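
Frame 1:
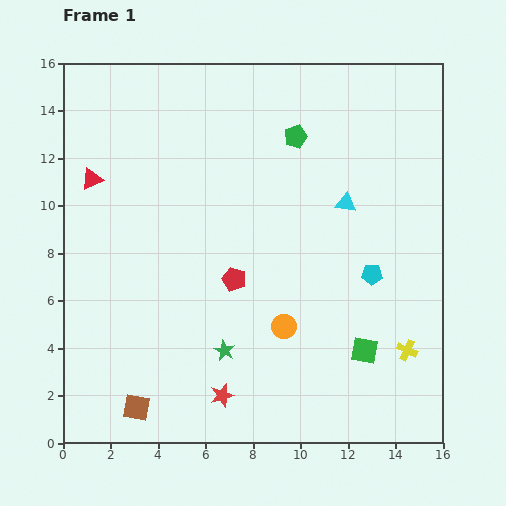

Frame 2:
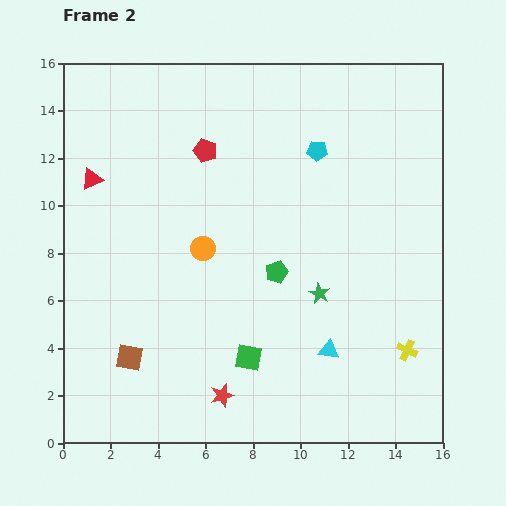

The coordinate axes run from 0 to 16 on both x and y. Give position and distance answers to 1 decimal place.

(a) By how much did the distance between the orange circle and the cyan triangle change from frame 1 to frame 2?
+1.0

Distance in frame 1: 5.8. Distance in frame 2: 6.8.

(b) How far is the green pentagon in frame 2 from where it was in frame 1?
5.8

The green pentagon moved from (9.8, 12.9) to (9.0, 7.2), a distance of √(0.8² + 5.7²) ≈ 5.8.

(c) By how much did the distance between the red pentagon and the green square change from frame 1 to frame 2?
+2.6

Distance in frame 1: 6.3. Distance in frame 2: 8.9.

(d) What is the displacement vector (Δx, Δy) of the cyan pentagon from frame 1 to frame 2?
(-2.3, 5.2)

The cyan pentagon was at (13.0, 7.1) in frame 1 and (10.7, 12.3) in frame 2.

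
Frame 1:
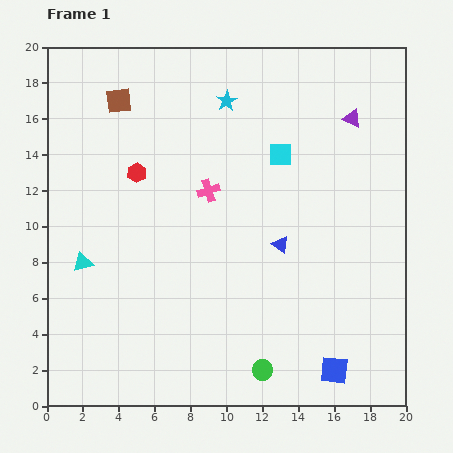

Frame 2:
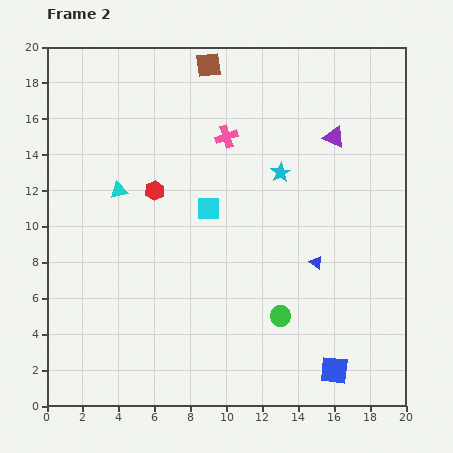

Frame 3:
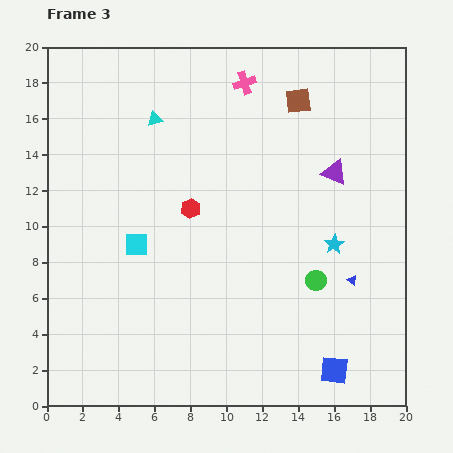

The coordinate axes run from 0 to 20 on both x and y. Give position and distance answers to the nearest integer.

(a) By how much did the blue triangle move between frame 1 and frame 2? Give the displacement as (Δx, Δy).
(2, -1)

The blue triangle was at (13, 9) in frame 1 and (15, 8) in frame 2.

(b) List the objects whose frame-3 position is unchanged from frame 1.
the blue square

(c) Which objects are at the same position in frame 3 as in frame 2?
the blue square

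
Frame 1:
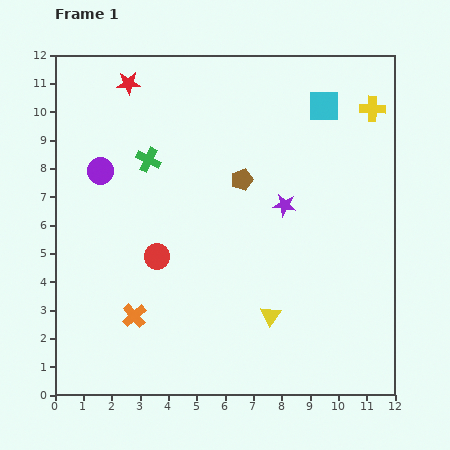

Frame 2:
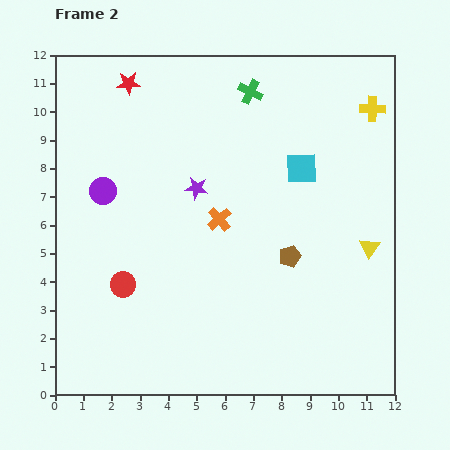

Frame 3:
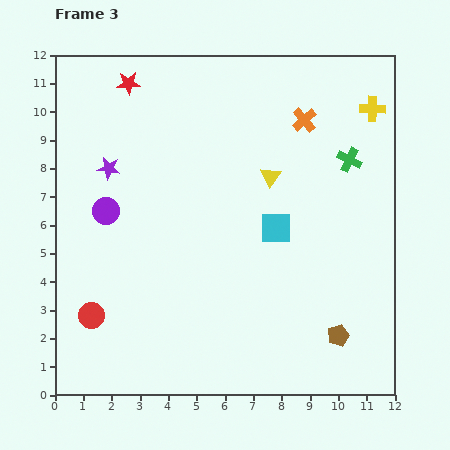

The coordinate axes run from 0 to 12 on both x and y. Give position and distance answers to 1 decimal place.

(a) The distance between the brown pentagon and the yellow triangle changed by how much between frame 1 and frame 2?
-2.1

Distance in frame 1: 4.9. Distance in frame 2: 2.8.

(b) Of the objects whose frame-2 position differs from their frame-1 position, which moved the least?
the purple circle

(moved 0.7)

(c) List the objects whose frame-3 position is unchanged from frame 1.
the yellow cross, the red star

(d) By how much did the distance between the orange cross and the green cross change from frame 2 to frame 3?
-2.5

Distance in frame 2: 4.6. Distance in frame 3: 2.1.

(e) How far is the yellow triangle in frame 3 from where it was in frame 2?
4.3

The yellow triangle moved from (11.1, 5.2) to (7.6, 7.7), a distance of √(3.5² + 2.5²) ≈ 4.3.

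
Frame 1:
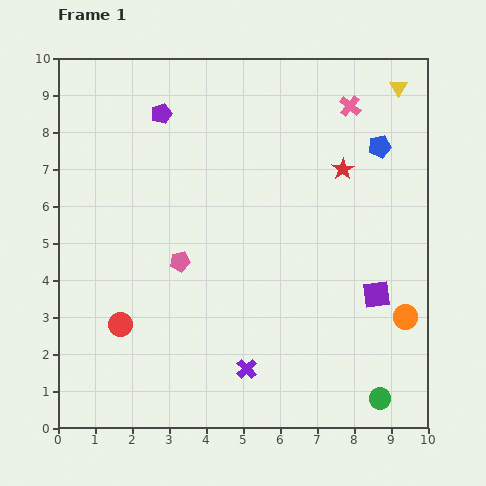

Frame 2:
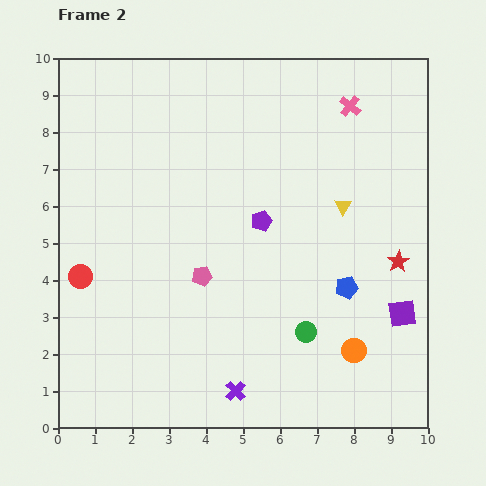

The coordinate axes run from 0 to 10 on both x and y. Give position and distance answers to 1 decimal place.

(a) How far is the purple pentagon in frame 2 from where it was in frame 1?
4.0

The purple pentagon moved from (2.8, 8.5) to (5.5, 5.6), a distance of √(2.7² + 2.9²) ≈ 4.0.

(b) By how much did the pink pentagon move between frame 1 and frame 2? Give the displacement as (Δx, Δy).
(0.6, -0.4)

The pink pentagon was at (3.3, 4.5) in frame 1 and (3.9, 4.1) in frame 2.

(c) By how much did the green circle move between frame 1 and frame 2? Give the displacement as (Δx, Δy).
(-2.0, 1.8)

The green circle was at (8.7, 0.8) in frame 1 and (6.7, 2.6) in frame 2.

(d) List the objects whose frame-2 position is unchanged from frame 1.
the pink cross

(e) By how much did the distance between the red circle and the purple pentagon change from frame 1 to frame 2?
-0.7

Distance in frame 1: 5.8. Distance in frame 2: 5.1.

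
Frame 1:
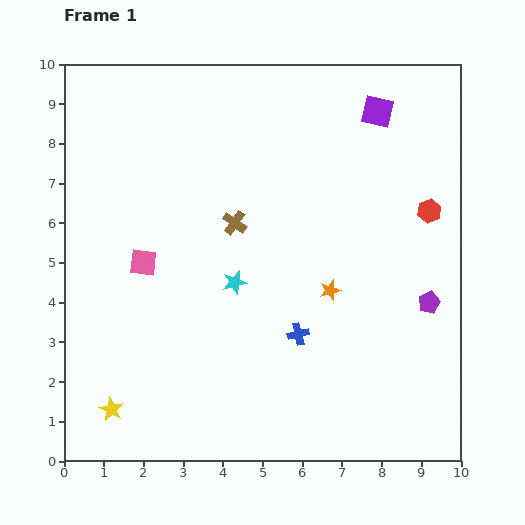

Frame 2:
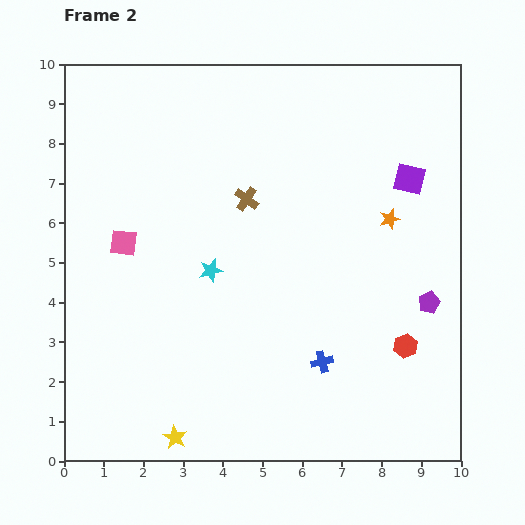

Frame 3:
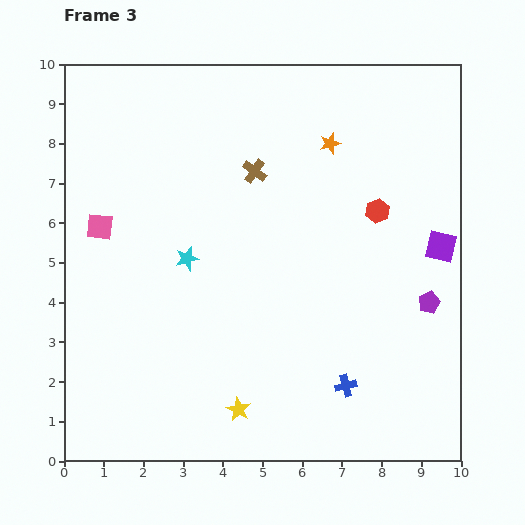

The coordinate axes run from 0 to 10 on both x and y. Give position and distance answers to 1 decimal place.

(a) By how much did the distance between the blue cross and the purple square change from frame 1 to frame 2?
-0.8

Distance in frame 1: 5.9. Distance in frame 2: 5.1.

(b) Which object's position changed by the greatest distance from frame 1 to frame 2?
the red hexagon

(moved 3.5; next 2.3)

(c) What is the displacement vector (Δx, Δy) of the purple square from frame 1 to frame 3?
(1.6, -3.4)

The purple square was at (7.9, 8.8) in frame 1 and (9.5, 5.4) in frame 3.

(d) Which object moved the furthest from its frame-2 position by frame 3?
the red hexagon

(moved 3.5; next 2.4)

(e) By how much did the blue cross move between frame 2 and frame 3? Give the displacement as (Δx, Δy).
(0.6, -0.6)

The blue cross was at (6.5, 2.5) in frame 2 and (7.1, 1.9) in frame 3.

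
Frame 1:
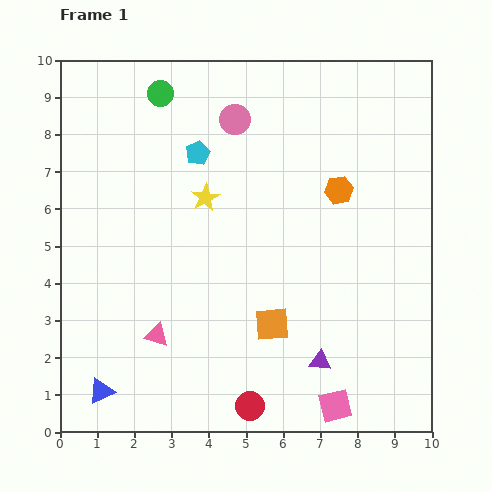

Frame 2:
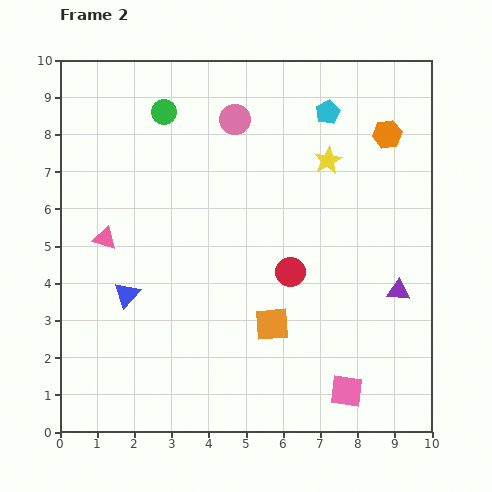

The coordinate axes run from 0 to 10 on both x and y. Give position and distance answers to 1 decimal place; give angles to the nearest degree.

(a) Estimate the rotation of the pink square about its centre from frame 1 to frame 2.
21° clockwise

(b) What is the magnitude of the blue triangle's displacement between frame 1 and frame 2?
2.7

The blue triangle moved from (1.1, 1.1) to (1.8, 3.7), a distance of √(0.7² + 2.6²) ≈ 2.7.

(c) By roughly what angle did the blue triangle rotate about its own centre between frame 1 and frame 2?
23° counter-clockwise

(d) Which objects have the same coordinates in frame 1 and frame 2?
the orange square, the pink circle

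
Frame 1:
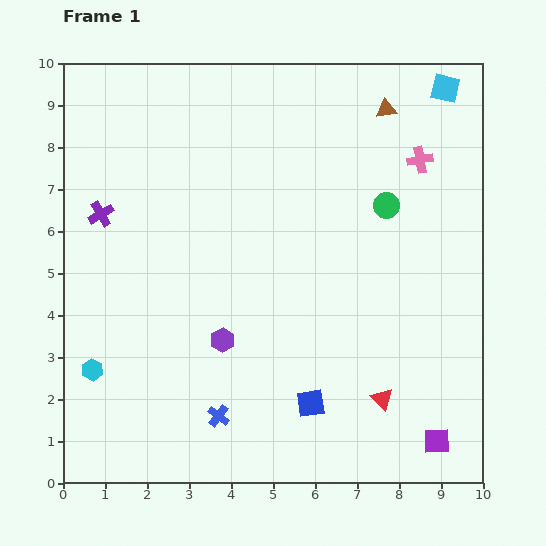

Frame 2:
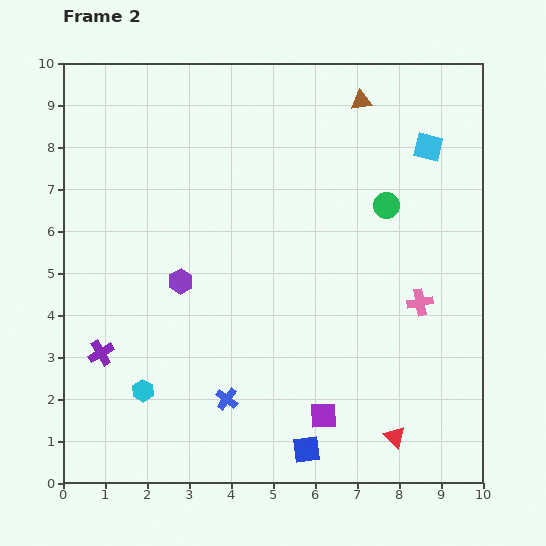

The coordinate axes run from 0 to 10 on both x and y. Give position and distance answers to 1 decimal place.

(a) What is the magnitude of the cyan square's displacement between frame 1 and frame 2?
1.5

The cyan square moved from (9.1, 9.4) to (8.7, 8.0), a distance of √(0.4² + 1.4²) ≈ 1.5.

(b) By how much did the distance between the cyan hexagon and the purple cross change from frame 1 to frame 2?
-2.4

Distance in frame 1: 3.7. Distance in frame 2: 1.3.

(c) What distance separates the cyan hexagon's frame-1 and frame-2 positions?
1.3

The cyan hexagon moved from (0.7, 2.7) to (1.9, 2.2), a distance of √(1.2² + 0.5²) ≈ 1.3.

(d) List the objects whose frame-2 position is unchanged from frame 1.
the green circle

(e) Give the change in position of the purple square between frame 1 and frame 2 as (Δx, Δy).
(-2.7, 0.6)

The purple square was at (8.9, 1.0) in frame 1 and (6.2, 1.6) in frame 2.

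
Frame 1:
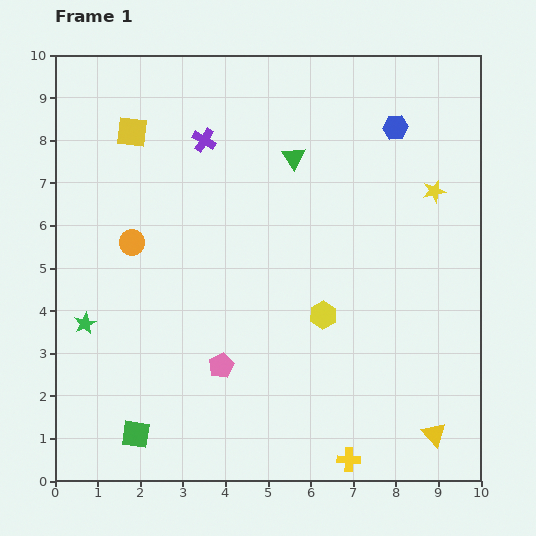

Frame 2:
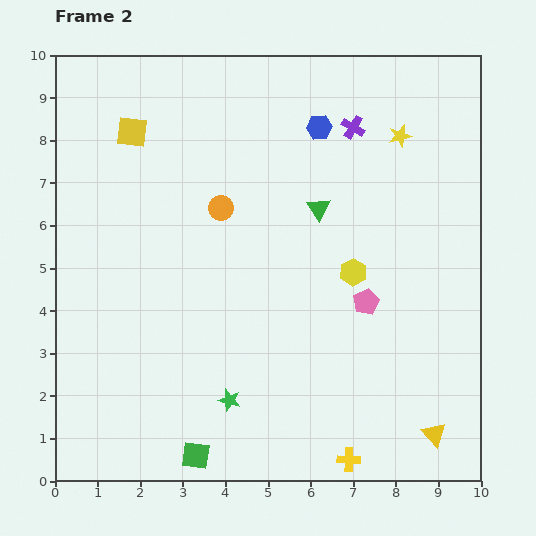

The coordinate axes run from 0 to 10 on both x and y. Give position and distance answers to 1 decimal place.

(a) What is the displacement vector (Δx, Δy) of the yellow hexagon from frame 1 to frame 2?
(0.7, 1.0)

The yellow hexagon was at (6.3, 3.9) in frame 1 and (7.0, 4.9) in frame 2.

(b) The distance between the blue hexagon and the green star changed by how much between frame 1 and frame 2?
-1.9

Distance in frame 1: 8.6. Distance in frame 2: 6.7.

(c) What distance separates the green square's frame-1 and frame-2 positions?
1.5

The green square moved from (1.9, 1.1) to (3.3, 0.6), a distance of √(1.4² + 0.5²) ≈ 1.5.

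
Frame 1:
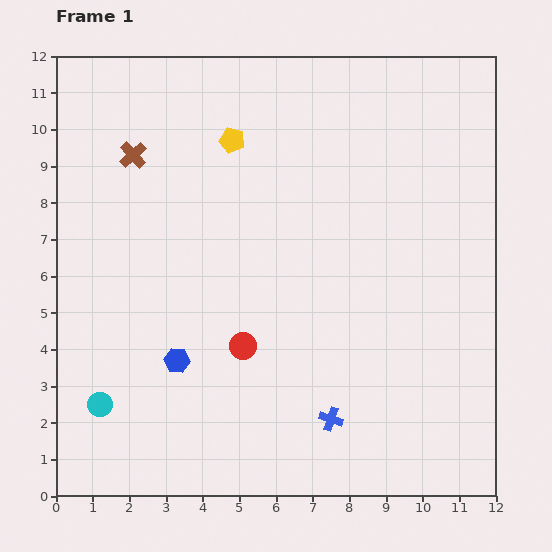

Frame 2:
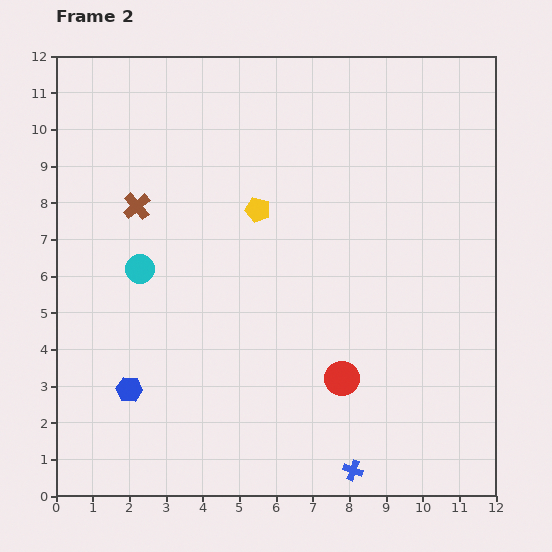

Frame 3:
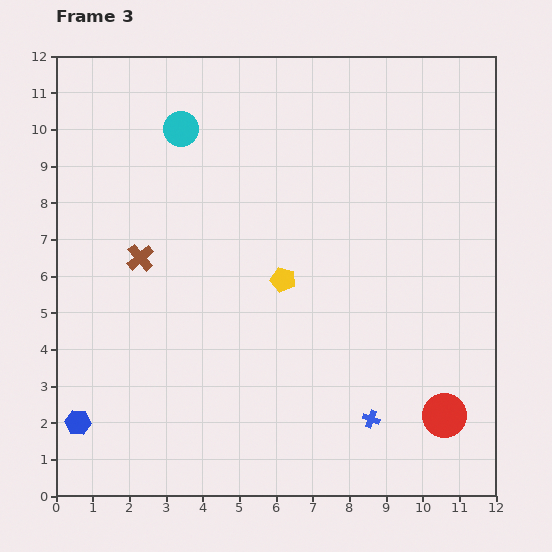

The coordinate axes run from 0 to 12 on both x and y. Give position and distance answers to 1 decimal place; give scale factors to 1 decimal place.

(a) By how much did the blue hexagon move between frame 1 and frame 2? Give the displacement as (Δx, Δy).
(-1.3, -0.8)

The blue hexagon was at (3.3, 3.7) in frame 1 and (2.0, 2.9) in frame 2.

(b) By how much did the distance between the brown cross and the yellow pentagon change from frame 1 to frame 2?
+0.6

Distance in frame 1: 2.7. Distance in frame 2: 3.3.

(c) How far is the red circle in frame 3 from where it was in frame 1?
5.8

The red circle moved from (5.1, 4.1) to (10.6, 2.2), a distance of √(5.5² + 1.9²) ≈ 5.8.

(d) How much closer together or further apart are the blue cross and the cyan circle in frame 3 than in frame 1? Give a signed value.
+3.2

Distance in frame 1: 6.3. Distance in frame 3: 9.5.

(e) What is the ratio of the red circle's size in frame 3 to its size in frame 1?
1.6×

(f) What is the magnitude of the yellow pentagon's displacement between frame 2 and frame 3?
2.0

The yellow pentagon moved from (5.5, 7.8) to (6.2, 5.9), a distance of √(0.7² + 1.9²) ≈ 2.0.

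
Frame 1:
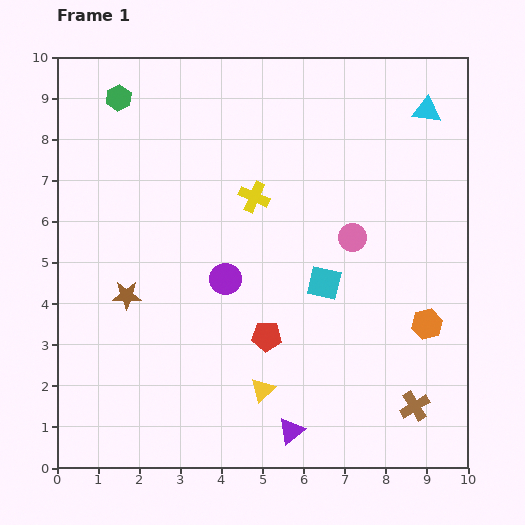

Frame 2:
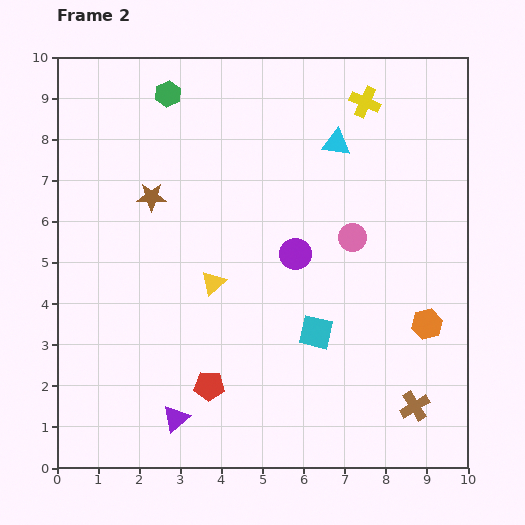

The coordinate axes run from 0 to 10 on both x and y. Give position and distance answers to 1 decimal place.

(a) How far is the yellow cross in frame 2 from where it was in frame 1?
3.5

The yellow cross moved from (4.8, 6.6) to (7.5, 8.9), a distance of √(2.7² + 2.3²) ≈ 3.5.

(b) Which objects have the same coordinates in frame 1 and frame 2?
the pink circle, the brown cross, the orange hexagon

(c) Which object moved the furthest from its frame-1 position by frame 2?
the yellow cross

(moved 3.5; next 2.9)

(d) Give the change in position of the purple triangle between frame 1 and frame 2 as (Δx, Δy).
(-2.8, 0.3)

The purple triangle was at (5.7, 0.9) in frame 1 and (2.9, 1.2) in frame 2.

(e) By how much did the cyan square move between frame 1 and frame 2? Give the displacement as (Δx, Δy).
(-0.2, -1.2)

The cyan square was at (6.5, 4.5) in frame 1 and (6.3, 3.3) in frame 2.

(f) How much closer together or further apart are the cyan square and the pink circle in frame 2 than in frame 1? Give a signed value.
+1.2

Distance in frame 1: 1.3. Distance in frame 2: 2.5.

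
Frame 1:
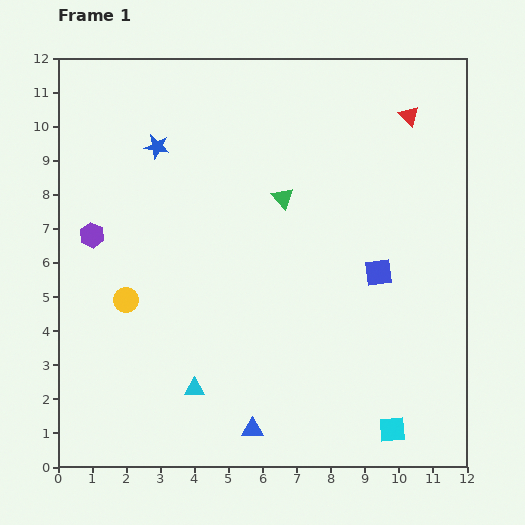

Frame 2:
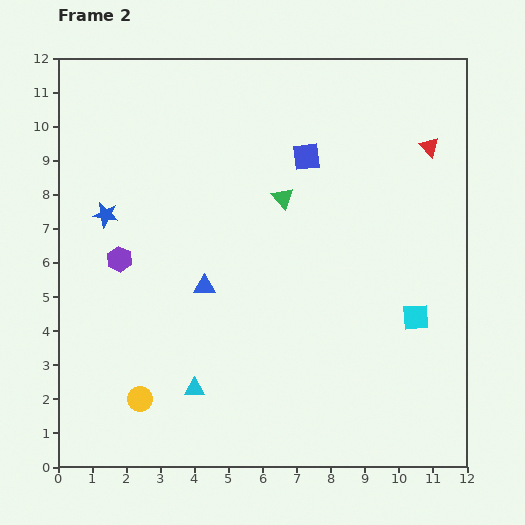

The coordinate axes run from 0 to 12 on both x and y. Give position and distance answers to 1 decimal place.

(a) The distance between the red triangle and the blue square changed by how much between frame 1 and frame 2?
-1.1

Distance in frame 1: 4.7. Distance in frame 2: 3.6.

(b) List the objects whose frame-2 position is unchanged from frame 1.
the cyan triangle, the green triangle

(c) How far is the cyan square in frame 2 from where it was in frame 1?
3.4

The cyan square moved from (9.8, 1.1) to (10.5, 4.4), a distance of √(0.7² + 3.3²) ≈ 3.4.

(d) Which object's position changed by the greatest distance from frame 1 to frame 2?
the blue triangle

(moved 4.4; next 4.0)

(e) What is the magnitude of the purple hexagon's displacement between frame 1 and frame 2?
1.1

The purple hexagon moved from (1.0, 6.8) to (1.8, 6.1), a distance of √(0.8² + 0.7²) ≈ 1.1.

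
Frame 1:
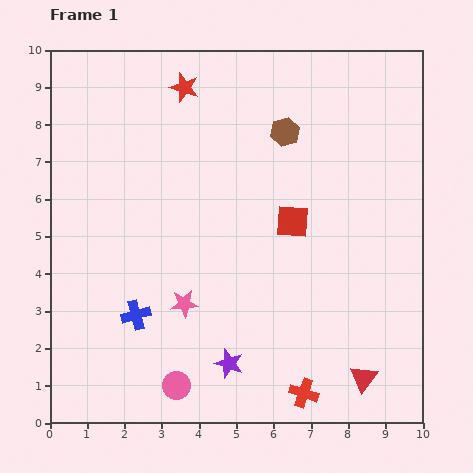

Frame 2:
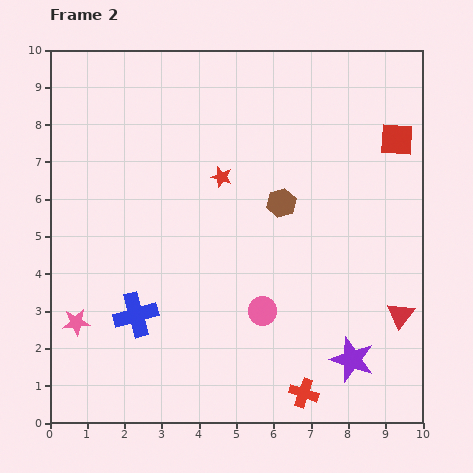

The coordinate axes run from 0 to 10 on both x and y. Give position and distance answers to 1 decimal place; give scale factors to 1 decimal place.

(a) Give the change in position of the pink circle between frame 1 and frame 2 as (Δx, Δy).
(2.3, 2.0)

The pink circle was at (3.4, 1.0) in frame 1 and (5.7, 3.0) in frame 2.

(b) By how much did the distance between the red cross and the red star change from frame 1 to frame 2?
-2.6

Distance in frame 1: 8.8. Distance in frame 2: 6.2.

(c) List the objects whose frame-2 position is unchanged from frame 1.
the red cross, the blue cross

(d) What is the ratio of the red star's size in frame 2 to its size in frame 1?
0.7×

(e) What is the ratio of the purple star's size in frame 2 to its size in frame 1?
1.5×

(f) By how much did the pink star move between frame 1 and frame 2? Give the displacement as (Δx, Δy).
(-2.9, -0.5)

The pink star was at (3.6, 3.2) in frame 1 and (0.7, 2.7) in frame 2.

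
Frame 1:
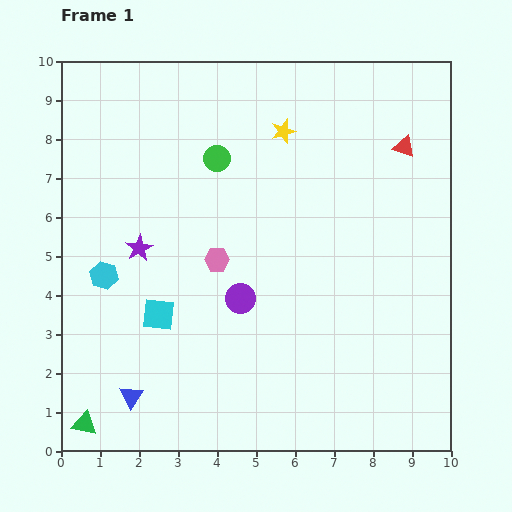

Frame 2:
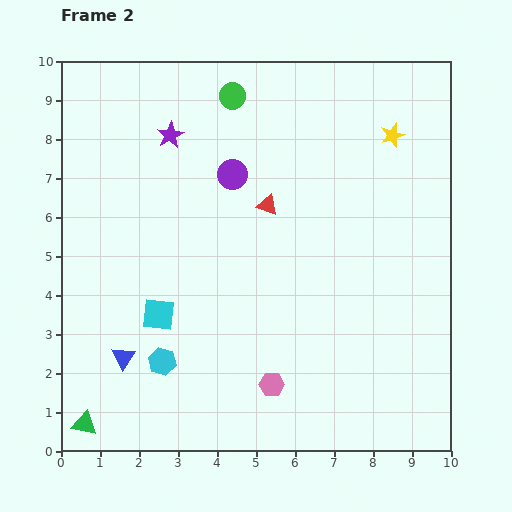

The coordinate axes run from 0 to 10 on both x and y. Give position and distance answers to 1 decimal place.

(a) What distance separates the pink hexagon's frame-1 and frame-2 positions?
3.5

The pink hexagon moved from (4.0, 4.9) to (5.4, 1.7), a distance of √(1.4² + 3.2²) ≈ 3.5.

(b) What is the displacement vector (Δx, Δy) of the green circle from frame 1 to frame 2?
(0.4, 1.6)

The green circle was at (4.0, 7.5) in frame 1 and (4.4, 9.1) in frame 2.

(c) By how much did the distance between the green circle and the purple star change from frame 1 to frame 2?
-1.1

Distance in frame 1: 3.0. Distance in frame 2: 1.9.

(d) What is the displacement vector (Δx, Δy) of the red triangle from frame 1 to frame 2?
(-3.5, -1.5)

The red triangle was at (8.8, 7.8) in frame 1 and (5.3, 6.3) in frame 2.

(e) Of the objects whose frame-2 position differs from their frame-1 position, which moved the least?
the blue triangle

(moved 1.0)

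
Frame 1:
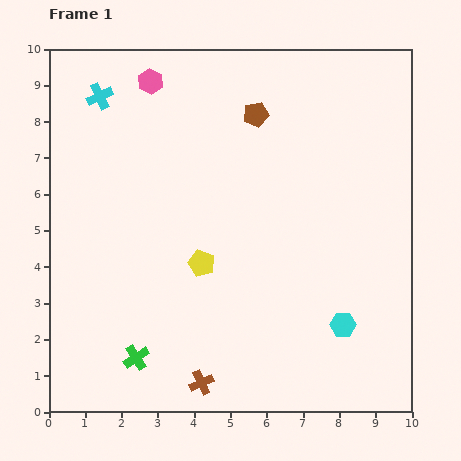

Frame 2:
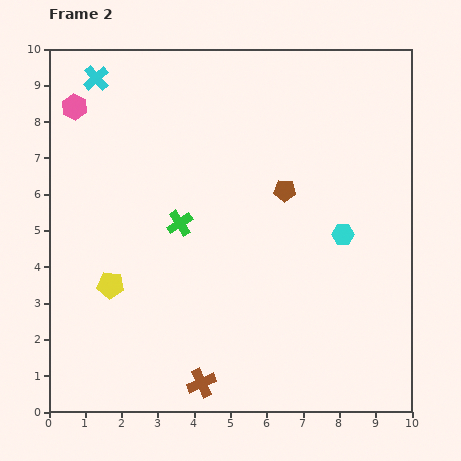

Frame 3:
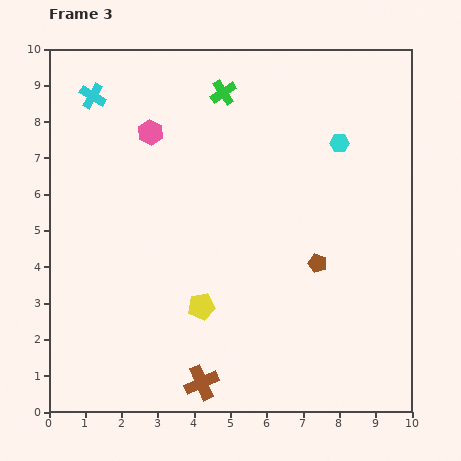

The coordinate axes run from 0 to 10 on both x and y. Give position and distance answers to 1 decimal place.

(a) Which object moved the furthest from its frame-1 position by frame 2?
the green cross

(moved 3.9; next 2.6)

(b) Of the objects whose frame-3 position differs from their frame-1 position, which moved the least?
the cyan cross

(moved 0.2)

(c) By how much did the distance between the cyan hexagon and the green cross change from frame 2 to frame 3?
-1.0

Distance in frame 2: 4.5. Distance in frame 3: 3.5.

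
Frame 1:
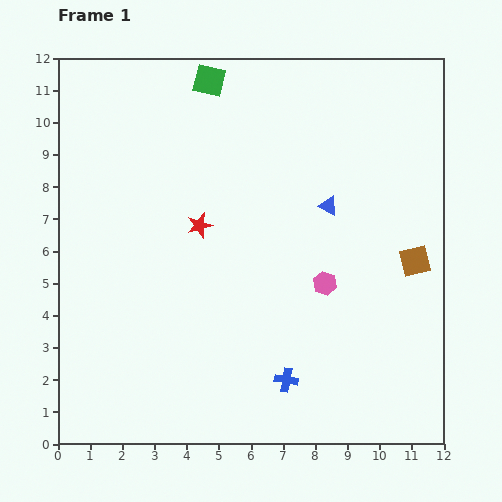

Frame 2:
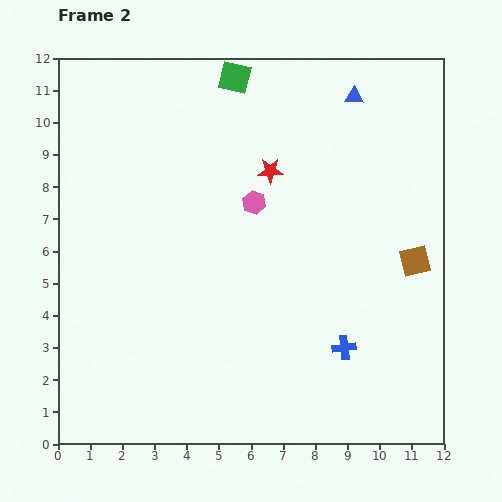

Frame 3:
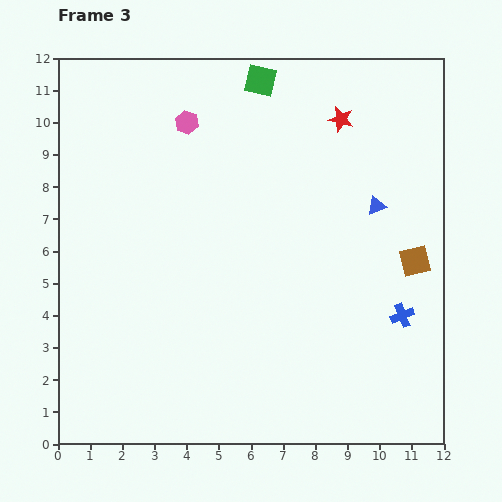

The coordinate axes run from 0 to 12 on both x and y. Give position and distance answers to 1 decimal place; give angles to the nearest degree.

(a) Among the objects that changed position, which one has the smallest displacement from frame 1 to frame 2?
the green square

(moved 0.8)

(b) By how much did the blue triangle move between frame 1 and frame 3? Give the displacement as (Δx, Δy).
(1.5, 0.0)

The blue triangle was at (8.4, 7.4) in frame 1 and (9.9, 7.4) in frame 3.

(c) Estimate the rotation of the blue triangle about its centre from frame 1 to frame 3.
49° counter-clockwise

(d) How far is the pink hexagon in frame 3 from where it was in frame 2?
3.3

The pink hexagon moved from (6.1, 7.5) to (4.0, 10.0), a distance of √(2.1² + 2.5²) ≈ 3.3.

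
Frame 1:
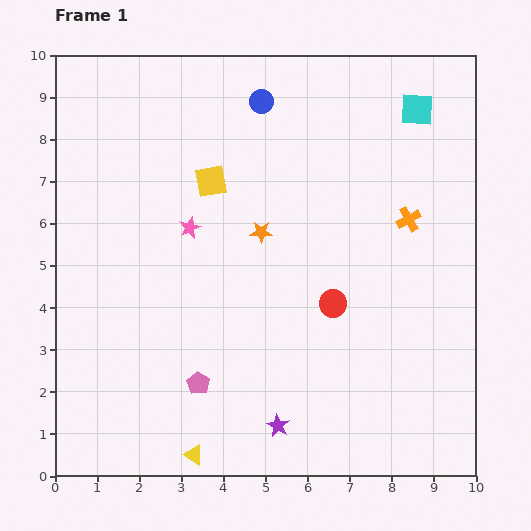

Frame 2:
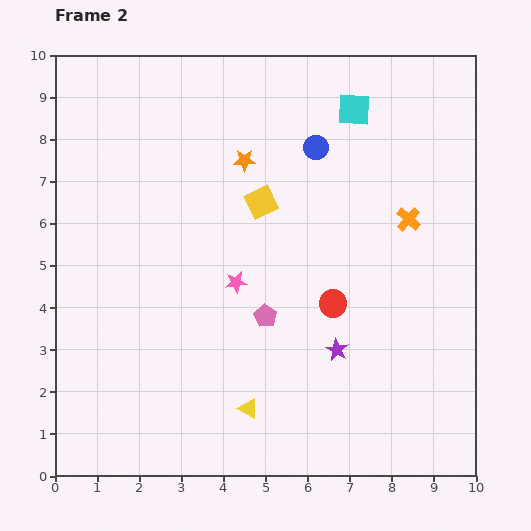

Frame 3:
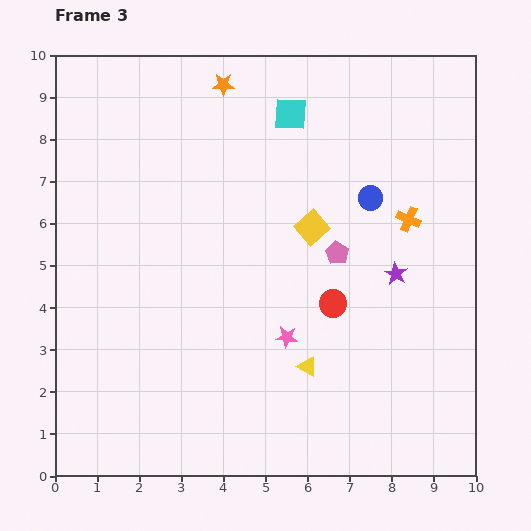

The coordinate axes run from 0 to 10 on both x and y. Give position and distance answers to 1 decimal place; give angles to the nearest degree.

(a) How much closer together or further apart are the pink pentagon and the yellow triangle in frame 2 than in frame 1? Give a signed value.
+0.5

Distance in frame 1: 1.7. Distance in frame 2: 2.2.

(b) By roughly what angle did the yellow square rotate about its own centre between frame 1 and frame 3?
31° counter-clockwise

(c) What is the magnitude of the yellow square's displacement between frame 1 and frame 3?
2.6

The yellow square moved from (3.7, 7.0) to (6.1, 5.9), a distance of √(2.4² + 1.1²) ≈ 2.6.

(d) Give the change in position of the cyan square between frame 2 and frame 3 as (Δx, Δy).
(-1.5, -0.1)

The cyan square was at (7.1, 8.7) in frame 2 and (5.6, 8.6) in frame 3.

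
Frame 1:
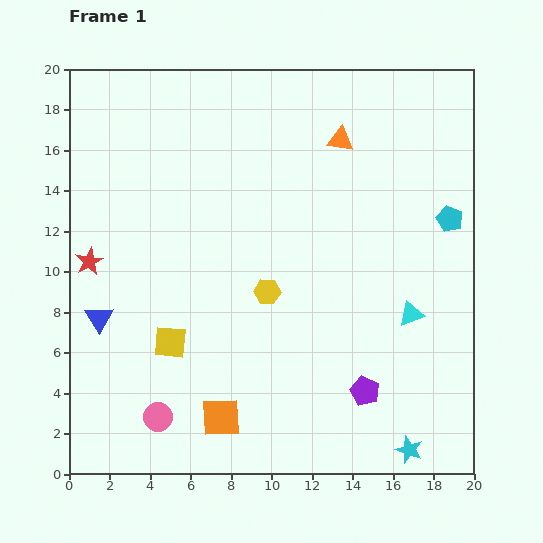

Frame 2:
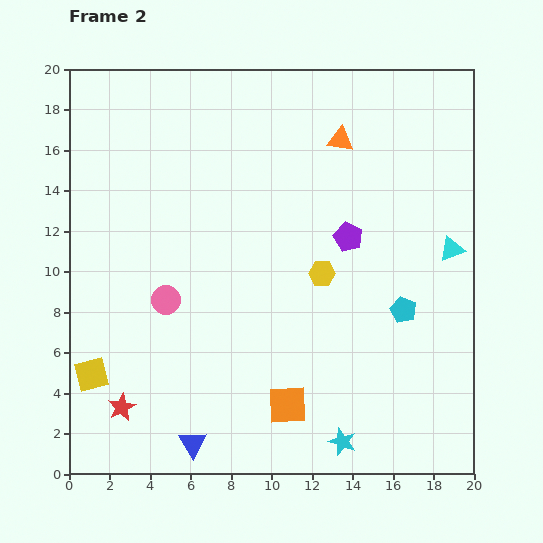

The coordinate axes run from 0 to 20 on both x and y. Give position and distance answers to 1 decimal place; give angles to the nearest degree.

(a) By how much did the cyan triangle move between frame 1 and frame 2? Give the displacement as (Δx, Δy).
(2.0, 3.2)

The cyan triangle was at (16.9, 7.9) in frame 1 and (18.9, 11.1) in frame 2.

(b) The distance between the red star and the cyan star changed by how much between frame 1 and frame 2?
-7.3

Distance in frame 1: 18.3. Distance in frame 2: 11.0.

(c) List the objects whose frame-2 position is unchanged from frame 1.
the orange triangle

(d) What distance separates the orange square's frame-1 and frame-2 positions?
3.4

The orange square moved from (7.5, 2.8) to (10.8, 3.4), a distance of √(3.3² + 0.6²) ≈ 3.4.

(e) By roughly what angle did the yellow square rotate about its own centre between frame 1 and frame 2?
20° counter-clockwise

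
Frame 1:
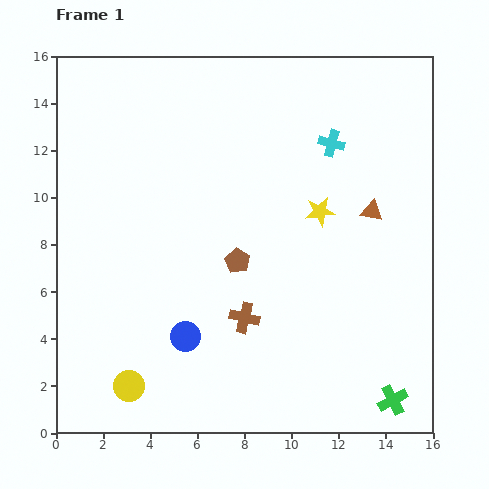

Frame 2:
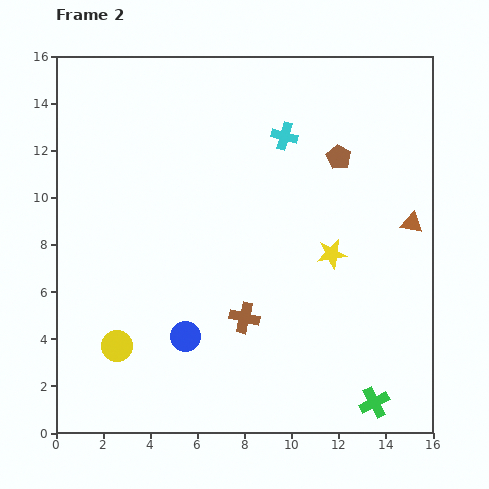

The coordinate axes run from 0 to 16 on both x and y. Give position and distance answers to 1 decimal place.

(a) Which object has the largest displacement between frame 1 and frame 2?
the brown pentagon

(moved 6.2; next 2.0)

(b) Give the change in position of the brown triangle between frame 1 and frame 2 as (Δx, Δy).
(1.7, -0.5)

The brown triangle was at (13.4, 9.4) in frame 1 and (15.1, 8.9) in frame 2.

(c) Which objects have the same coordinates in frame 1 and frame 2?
the brown cross, the blue circle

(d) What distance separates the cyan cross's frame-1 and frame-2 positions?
2.0

The cyan cross moved from (11.7, 12.3) to (9.7, 12.6), a distance of √(2.0² + 0.3²) ≈ 2.0.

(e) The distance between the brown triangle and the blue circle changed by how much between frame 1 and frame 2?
+1.2

Distance in frame 1: 9.5. Distance in frame 2: 10.7.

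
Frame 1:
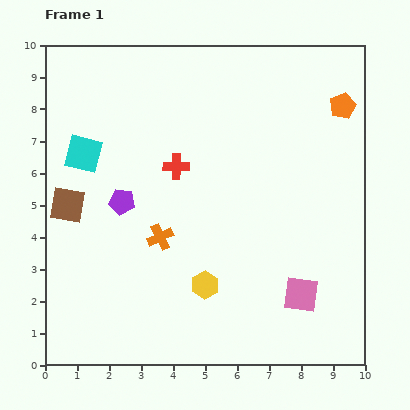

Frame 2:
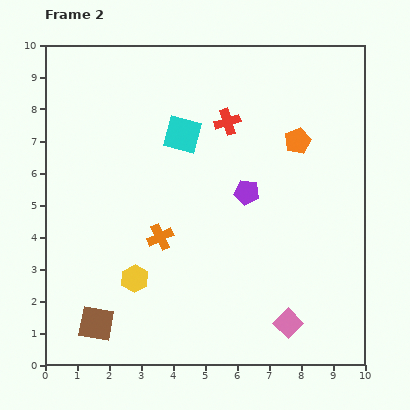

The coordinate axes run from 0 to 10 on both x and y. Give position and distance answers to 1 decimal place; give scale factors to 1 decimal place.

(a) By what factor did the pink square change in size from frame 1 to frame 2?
0.7×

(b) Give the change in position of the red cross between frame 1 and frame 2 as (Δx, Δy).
(1.6, 1.4)

The red cross was at (4.1, 6.2) in frame 1 and (5.7, 7.6) in frame 2.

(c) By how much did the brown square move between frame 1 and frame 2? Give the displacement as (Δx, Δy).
(0.9, -3.7)

The brown square was at (0.7, 5.0) in frame 1 and (1.6, 1.3) in frame 2.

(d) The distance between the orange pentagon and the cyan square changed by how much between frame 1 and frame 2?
-4.6

Distance in frame 1: 8.2. Distance in frame 2: 3.6.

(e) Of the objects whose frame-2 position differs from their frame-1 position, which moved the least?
the pink square

(moved 1.0)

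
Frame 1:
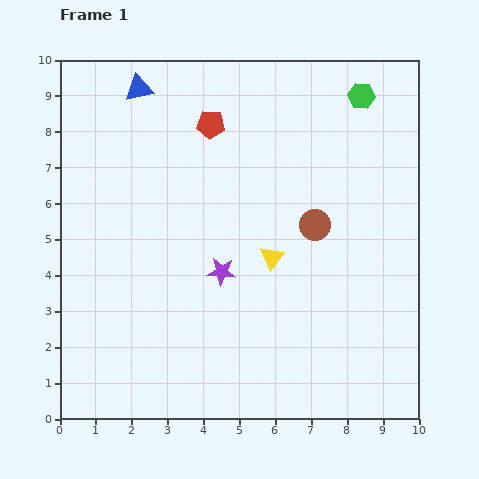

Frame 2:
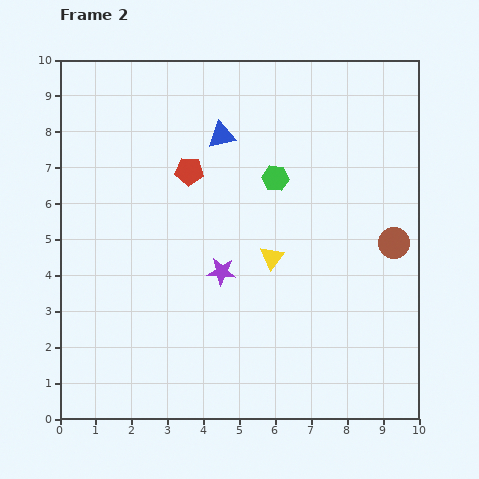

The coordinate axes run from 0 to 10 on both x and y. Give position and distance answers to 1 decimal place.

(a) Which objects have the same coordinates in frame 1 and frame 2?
the yellow triangle, the purple star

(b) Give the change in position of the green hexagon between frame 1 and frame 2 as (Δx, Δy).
(-2.4, -2.3)

The green hexagon was at (8.4, 9.0) in frame 1 and (6.0, 6.7) in frame 2.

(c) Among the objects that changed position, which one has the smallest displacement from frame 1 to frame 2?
the red pentagon

(moved 1.4)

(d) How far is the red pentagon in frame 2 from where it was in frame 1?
1.4

The red pentagon moved from (4.2, 8.2) to (3.6, 6.9), a distance of √(0.6² + 1.3²) ≈ 1.4.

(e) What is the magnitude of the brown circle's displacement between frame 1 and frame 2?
2.3

The brown circle moved from (7.1, 5.4) to (9.3, 4.9), a distance of √(2.2² + 0.5²) ≈ 2.3.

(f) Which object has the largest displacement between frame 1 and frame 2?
the green hexagon

(moved 3.3; next 2.6)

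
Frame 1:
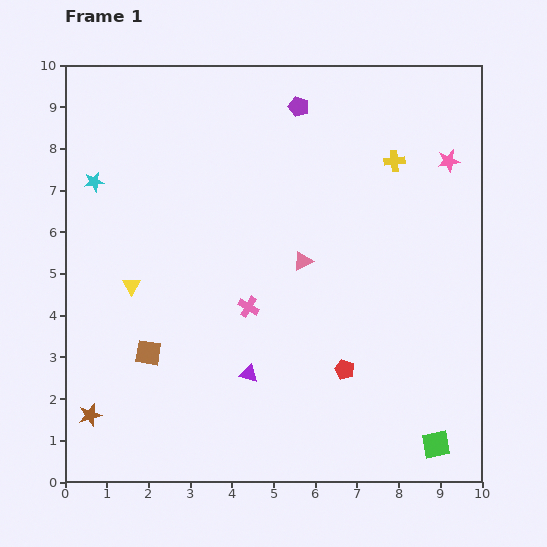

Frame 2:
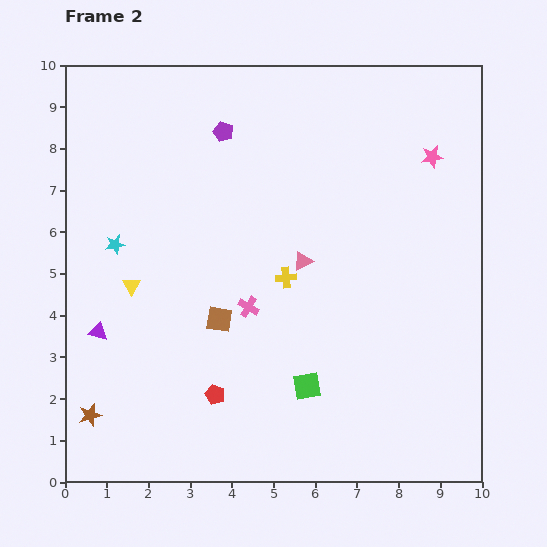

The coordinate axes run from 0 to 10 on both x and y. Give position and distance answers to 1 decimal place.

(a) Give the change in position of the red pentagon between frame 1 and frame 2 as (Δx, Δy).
(-3.1, -0.6)

The red pentagon was at (6.7, 2.7) in frame 1 and (3.6, 2.1) in frame 2.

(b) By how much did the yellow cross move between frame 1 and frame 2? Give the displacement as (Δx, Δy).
(-2.6, -2.8)

The yellow cross was at (7.9, 7.7) in frame 1 and (5.3, 4.9) in frame 2.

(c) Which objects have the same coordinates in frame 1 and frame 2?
the yellow triangle, the pink cross, the brown star, the pink triangle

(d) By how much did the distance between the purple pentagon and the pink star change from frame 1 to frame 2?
+1.2

Distance in frame 1: 3.8. Distance in frame 2: 5.0.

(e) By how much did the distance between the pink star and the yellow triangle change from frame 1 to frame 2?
-0.4

Distance in frame 1: 8.2. Distance in frame 2: 7.8.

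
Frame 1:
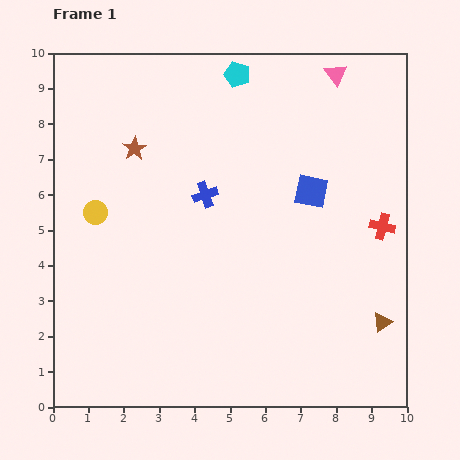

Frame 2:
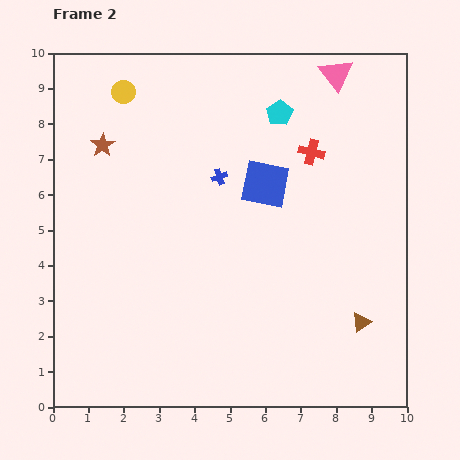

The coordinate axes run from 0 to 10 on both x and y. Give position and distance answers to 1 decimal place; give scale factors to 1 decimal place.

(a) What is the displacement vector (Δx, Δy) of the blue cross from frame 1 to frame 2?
(0.4, 0.5)

The blue cross was at (4.3, 6.0) in frame 1 and (4.7, 6.5) in frame 2.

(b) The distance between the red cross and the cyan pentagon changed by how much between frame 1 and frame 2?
-4.5

Distance in frame 1: 5.9. Distance in frame 2: 1.4.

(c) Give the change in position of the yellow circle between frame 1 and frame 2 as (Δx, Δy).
(0.8, 3.4)

The yellow circle was at (1.2, 5.5) in frame 1 and (2.0, 8.9) in frame 2.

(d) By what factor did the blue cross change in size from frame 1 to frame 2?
0.6×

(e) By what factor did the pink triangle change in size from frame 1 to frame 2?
1.5×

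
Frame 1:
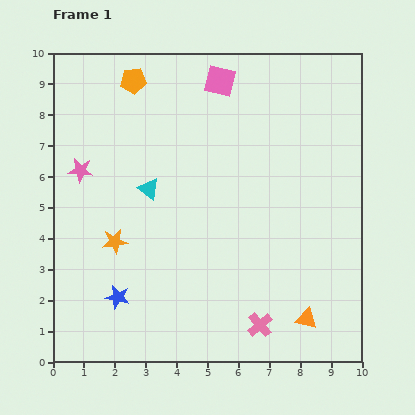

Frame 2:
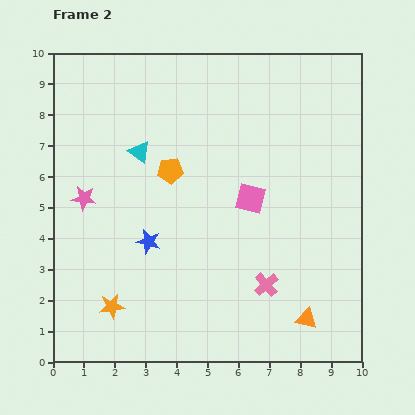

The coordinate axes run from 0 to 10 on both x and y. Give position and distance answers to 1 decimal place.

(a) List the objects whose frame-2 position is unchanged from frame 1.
the orange triangle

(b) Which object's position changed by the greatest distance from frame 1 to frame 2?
the pink square

(moved 3.9; next 3.1)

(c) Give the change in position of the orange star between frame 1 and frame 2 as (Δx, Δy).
(-0.1, -2.1)

The orange star was at (2.0, 3.9) in frame 1 and (1.9, 1.8) in frame 2.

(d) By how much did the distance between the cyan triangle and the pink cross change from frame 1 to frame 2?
+0.2

Distance in frame 1: 5.7. Distance in frame 2: 5.9.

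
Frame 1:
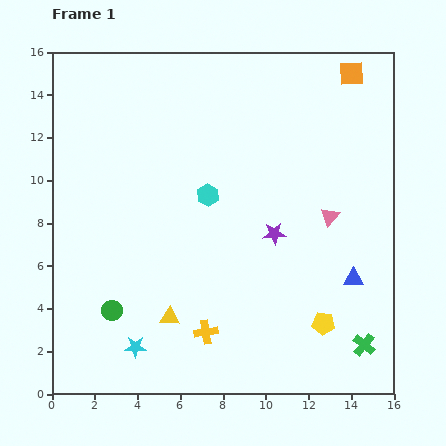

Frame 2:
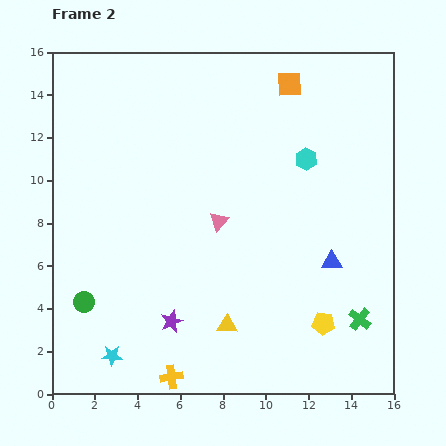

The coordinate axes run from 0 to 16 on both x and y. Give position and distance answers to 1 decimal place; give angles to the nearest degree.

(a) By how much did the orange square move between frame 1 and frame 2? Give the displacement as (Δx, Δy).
(-2.9, -0.5)

The orange square was at (14.0, 15.0) in frame 1 and (11.1, 14.5) in frame 2.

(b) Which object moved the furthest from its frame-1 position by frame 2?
the purple star

(moved 6.3; next 5.2)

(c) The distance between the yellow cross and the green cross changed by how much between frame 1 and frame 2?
+1.8

Distance in frame 1: 7.4. Distance in frame 2: 9.2.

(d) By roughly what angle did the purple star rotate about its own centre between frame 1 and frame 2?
18° counter-clockwise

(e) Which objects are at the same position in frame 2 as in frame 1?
the yellow pentagon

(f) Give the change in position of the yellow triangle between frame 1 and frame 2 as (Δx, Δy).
(2.7, -0.4)

The yellow triangle was at (5.5, 3.6) in frame 1 and (8.2, 3.2) in frame 2.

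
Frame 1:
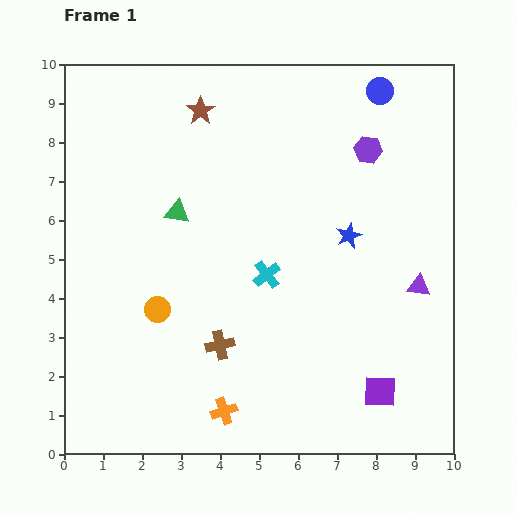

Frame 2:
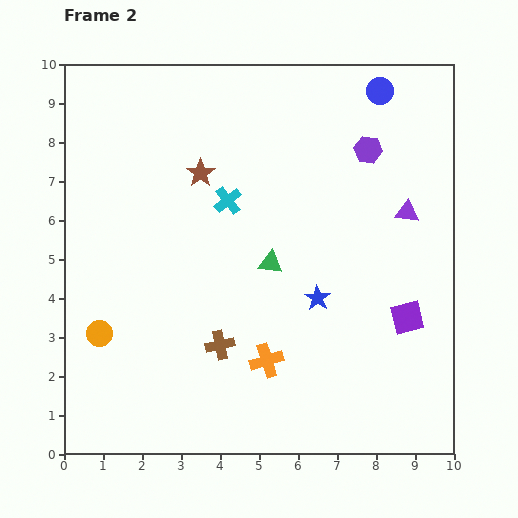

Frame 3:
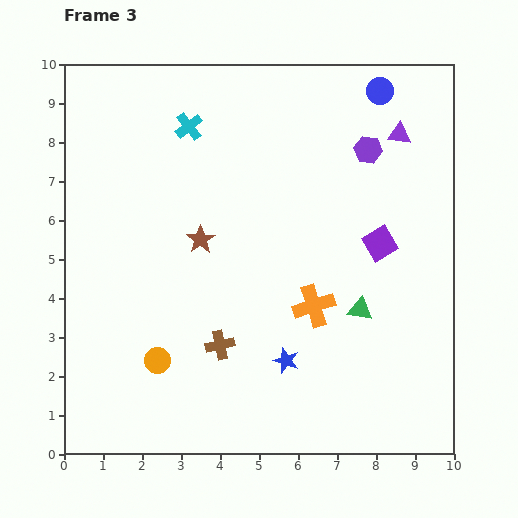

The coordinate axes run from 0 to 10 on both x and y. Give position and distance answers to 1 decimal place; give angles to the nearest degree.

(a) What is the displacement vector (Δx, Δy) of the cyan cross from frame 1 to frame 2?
(-1.0, 1.9)

The cyan cross was at (5.2, 4.6) in frame 1 and (4.2, 6.5) in frame 2.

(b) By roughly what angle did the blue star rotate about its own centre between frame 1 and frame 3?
30° counter-clockwise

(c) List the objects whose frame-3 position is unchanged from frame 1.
the brown cross, the blue circle, the purple hexagon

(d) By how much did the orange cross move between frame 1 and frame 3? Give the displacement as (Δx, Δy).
(2.3, 2.7)

The orange cross was at (4.1, 1.1) in frame 1 and (6.4, 3.8) in frame 3.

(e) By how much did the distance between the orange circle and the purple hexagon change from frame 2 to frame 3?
-0.7

Distance in frame 2: 8.3. Distance in frame 3: 7.6.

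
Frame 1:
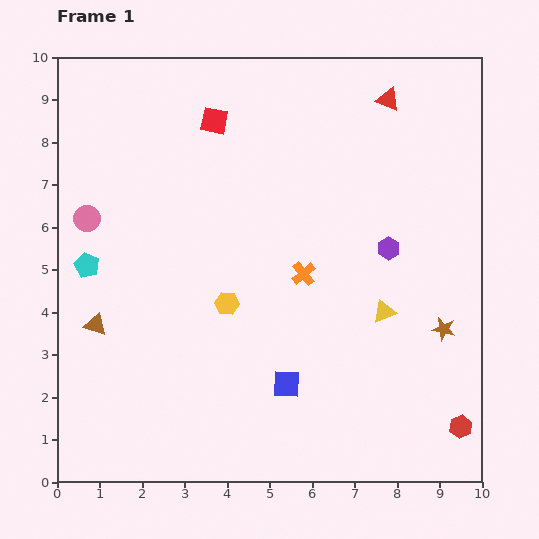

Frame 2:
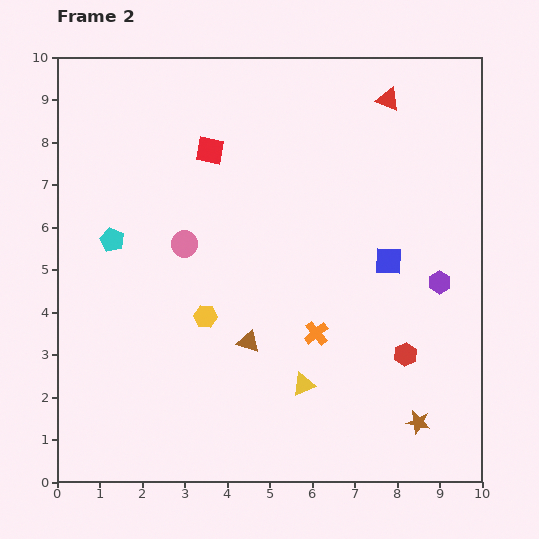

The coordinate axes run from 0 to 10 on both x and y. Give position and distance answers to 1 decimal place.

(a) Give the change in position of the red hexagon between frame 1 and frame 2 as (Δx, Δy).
(-1.3, 1.7)

The red hexagon was at (9.5, 1.3) in frame 1 and (8.2, 3.0) in frame 2.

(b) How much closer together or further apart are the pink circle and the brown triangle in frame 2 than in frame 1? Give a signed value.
+0.2

Distance in frame 1: 2.5. Distance in frame 2: 2.7.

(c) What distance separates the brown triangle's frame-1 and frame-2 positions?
3.6

The brown triangle moved from (0.9, 3.7) to (4.5, 3.3), a distance of √(3.6² + 0.4²) ≈ 3.6.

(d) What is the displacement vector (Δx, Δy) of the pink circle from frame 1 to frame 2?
(2.3, -0.6)

The pink circle was at (0.7, 6.2) in frame 1 and (3.0, 5.6) in frame 2.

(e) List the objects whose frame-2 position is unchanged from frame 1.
the red triangle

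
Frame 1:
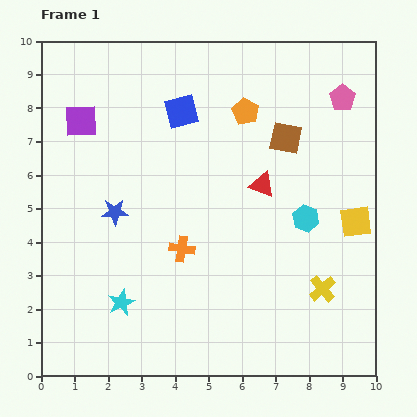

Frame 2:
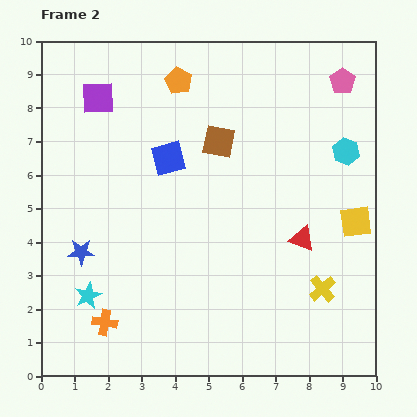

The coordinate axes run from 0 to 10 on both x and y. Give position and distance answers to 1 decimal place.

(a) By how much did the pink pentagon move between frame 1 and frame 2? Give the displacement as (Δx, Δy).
(0.0, 0.5)

The pink pentagon was at (9.0, 8.3) in frame 1 and (9.0, 8.8) in frame 2.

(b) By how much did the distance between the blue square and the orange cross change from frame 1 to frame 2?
+1.2

Distance in frame 1: 4.1. Distance in frame 2: 5.3.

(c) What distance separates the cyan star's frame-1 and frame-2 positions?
1.0

The cyan star moved from (2.4, 2.2) to (1.4, 2.4), a distance of √(1.0² + 0.2²) ≈ 1.0.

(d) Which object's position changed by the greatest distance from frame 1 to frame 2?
the orange cross

(moved 3.2; next 2.3)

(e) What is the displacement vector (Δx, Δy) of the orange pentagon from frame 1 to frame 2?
(-2.0, 0.9)

The orange pentagon was at (6.1, 7.9) in frame 1 and (4.1, 8.8) in frame 2.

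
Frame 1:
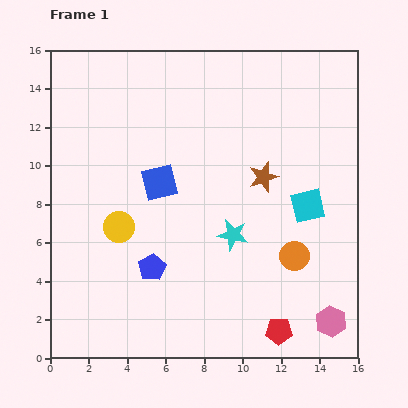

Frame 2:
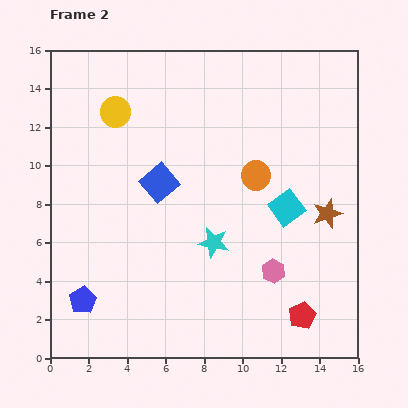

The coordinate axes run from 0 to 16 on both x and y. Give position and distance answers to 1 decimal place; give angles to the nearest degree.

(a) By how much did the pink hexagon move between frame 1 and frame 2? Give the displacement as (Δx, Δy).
(-3.0, 2.6)

The pink hexagon was at (14.6, 1.9) in frame 1 and (11.6, 4.5) in frame 2.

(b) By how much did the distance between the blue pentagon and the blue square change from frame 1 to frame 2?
+2.9

Distance in frame 1: 4.4. Distance in frame 2: 7.3.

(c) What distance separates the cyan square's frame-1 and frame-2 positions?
1.1

The cyan square moved from (13.4, 7.9) to (12.3, 7.8), a distance of √(1.1² + 0.1²) ≈ 1.1.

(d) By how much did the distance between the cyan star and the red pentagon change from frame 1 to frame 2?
+0.5

Distance in frame 1: 5.5. Distance in frame 2: 6.0.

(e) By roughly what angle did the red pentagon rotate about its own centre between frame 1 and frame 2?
28° counter-clockwise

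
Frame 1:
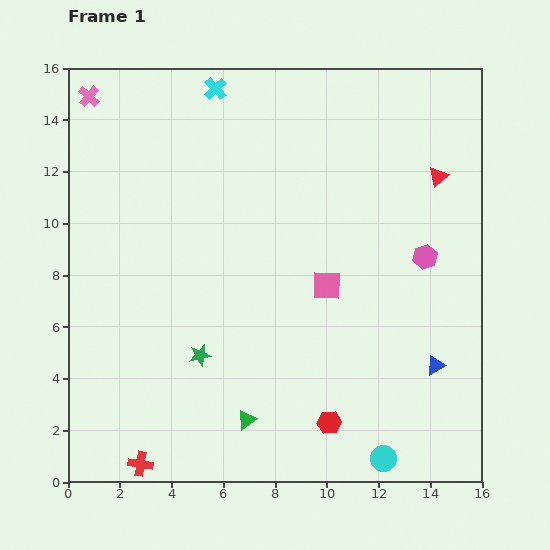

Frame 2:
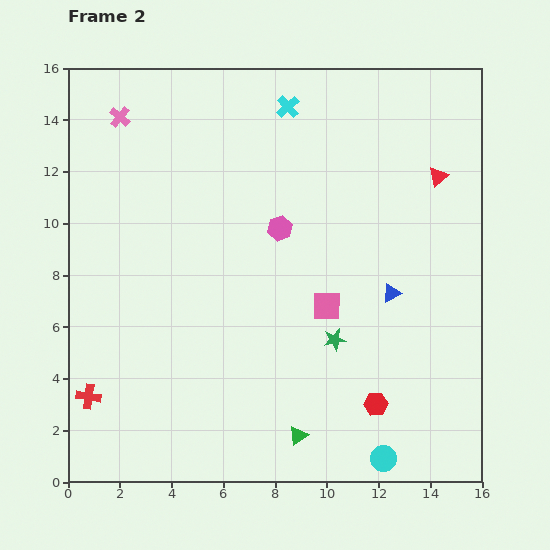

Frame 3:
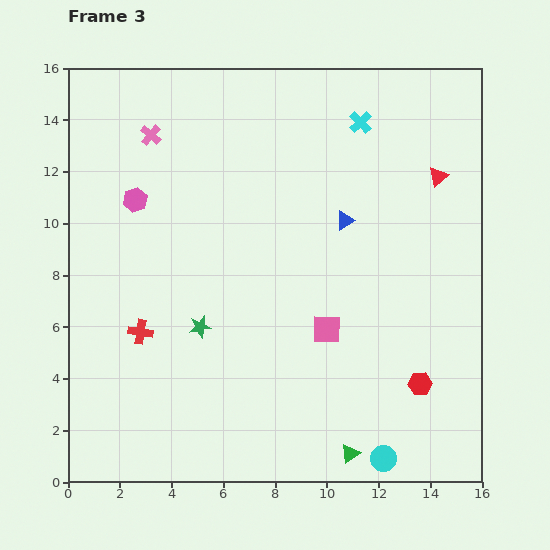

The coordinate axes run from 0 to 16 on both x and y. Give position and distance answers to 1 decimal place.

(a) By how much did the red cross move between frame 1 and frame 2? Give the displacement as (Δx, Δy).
(-2.0, 2.6)

The red cross was at (2.8, 0.7) in frame 1 and (0.8, 3.3) in frame 2.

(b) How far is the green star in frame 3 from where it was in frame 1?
1.1

The green star moved from (5.1, 4.9) to (5.1, 6.0), a distance of √(0.0² + 1.1²) ≈ 1.1.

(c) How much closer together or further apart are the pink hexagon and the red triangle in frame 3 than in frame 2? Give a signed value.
+5.3

Distance in frame 2: 6.4. Distance in frame 3: 11.7.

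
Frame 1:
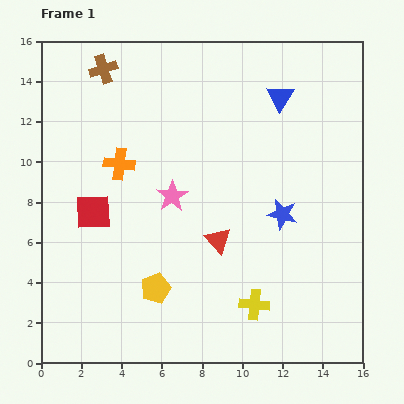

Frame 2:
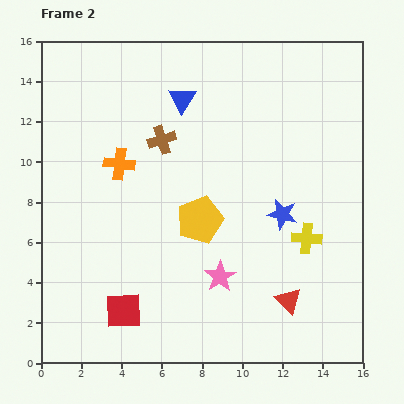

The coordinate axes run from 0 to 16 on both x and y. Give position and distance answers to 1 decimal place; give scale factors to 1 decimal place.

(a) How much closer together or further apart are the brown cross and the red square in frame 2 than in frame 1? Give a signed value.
+1.6

Distance in frame 1: 7.1. Distance in frame 2: 8.7.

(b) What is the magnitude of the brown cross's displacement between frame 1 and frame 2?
4.5

The brown cross moved from (3.1, 14.6) to (6.0, 11.1), a distance of √(2.9² + 3.5²) ≈ 4.5.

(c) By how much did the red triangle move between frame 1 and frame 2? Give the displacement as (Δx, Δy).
(3.5, -3.0)

The red triangle was at (8.8, 6.1) in frame 1 and (12.3, 3.1) in frame 2.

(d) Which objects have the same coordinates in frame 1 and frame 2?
the blue star, the orange cross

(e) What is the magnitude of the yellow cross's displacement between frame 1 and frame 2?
4.2

The yellow cross moved from (10.6, 2.9) to (13.2, 6.2), a distance of √(2.6² + 3.3²) ≈ 4.2.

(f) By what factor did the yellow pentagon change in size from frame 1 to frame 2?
1.5×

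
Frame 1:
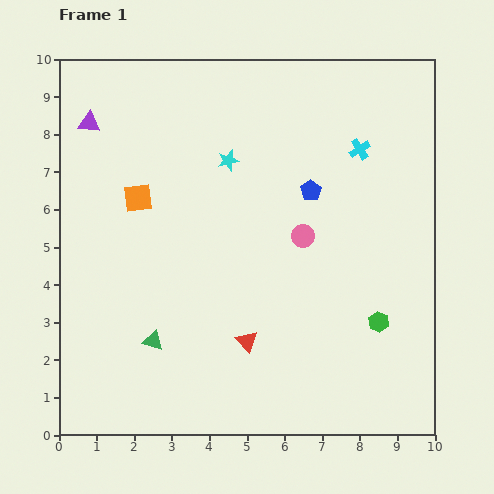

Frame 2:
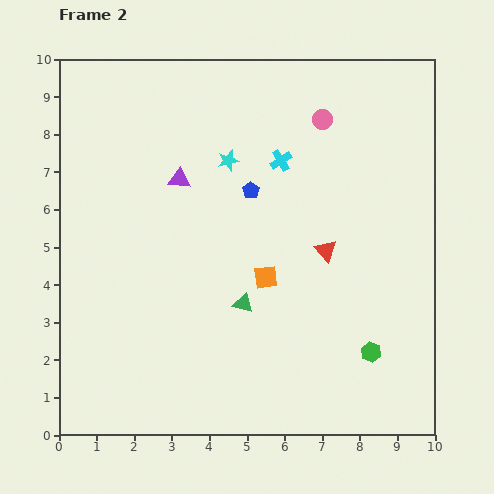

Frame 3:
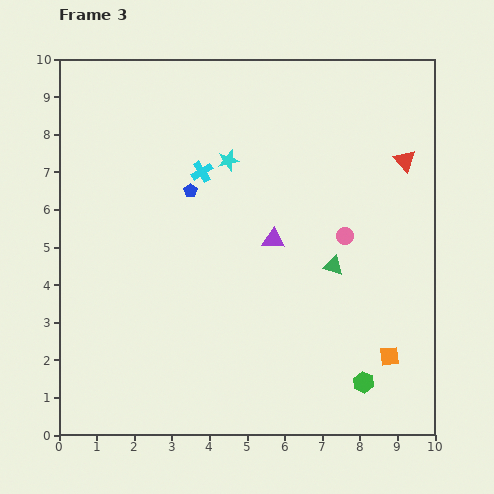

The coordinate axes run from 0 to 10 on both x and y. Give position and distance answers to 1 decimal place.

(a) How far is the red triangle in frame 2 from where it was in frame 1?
3.2

The red triangle moved from (5.0, 2.5) to (7.1, 4.9), a distance of √(2.1² + 2.4²) ≈ 3.2.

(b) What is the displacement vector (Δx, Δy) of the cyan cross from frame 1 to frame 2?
(-2.1, -0.3)

The cyan cross was at (8.0, 7.6) in frame 1 and (5.9, 7.3) in frame 2.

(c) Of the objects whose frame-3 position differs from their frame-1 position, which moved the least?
the pink circle

(moved 1.1)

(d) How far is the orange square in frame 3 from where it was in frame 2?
3.9

The orange square moved from (5.5, 4.2) to (8.8, 2.1), a distance of √(3.3² + 2.1²) ≈ 3.9.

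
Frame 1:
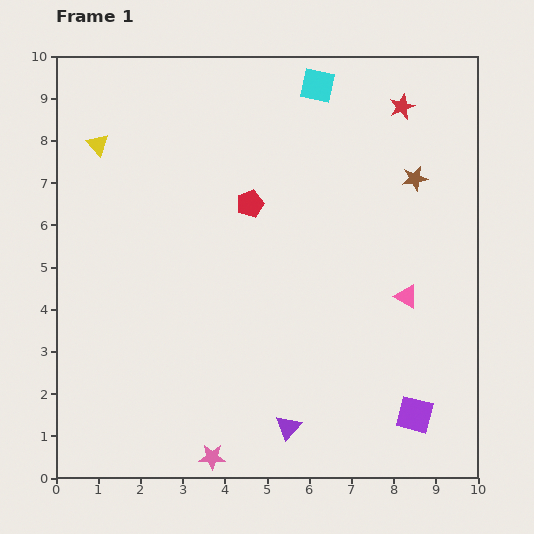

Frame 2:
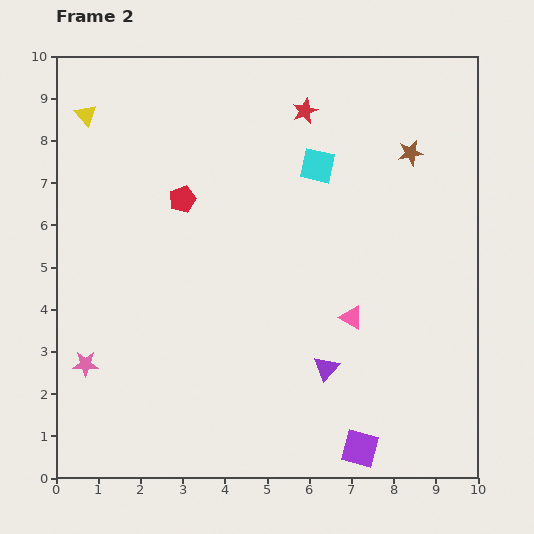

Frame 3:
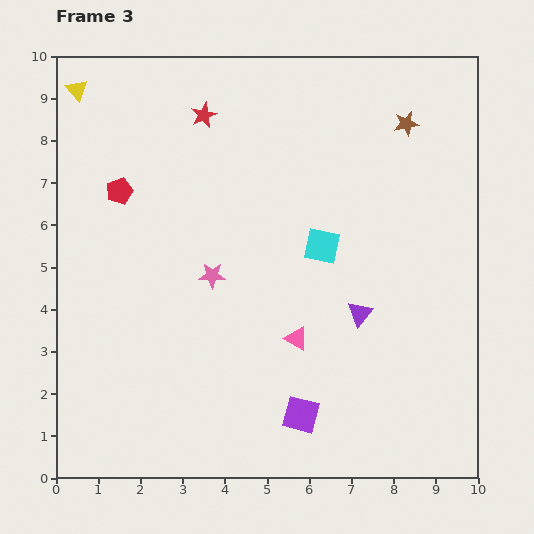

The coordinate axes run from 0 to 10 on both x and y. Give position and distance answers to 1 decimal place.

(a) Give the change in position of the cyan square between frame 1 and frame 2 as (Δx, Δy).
(0.0, -1.9)

The cyan square was at (6.2, 9.3) in frame 1 and (6.2, 7.4) in frame 2.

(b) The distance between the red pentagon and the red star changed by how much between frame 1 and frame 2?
-0.7

Distance in frame 1: 4.3. Distance in frame 2: 3.6.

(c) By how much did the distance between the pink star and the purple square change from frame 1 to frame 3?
-1.0

Distance in frame 1: 4.9. Distance in frame 3: 3.9.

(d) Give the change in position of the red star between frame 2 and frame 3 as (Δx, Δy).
(-2.4, -0.1)

The red star was at (5.9, 8.7) in frame 2 and (3.5, 8.6) in frame 3.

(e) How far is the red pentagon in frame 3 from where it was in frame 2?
1.5

The red pentagon moved from (3.0, 6.6) to (1.5, 6.8), a distance of √(1.5² + 0.2²) ≈ 1.5.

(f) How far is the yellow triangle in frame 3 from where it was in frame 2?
0.6

The yellow triangle moved from (0.7, 8.6) to (0.5, 9.2), a distance of √(0.2² + 0.6²) ≈ 0.6.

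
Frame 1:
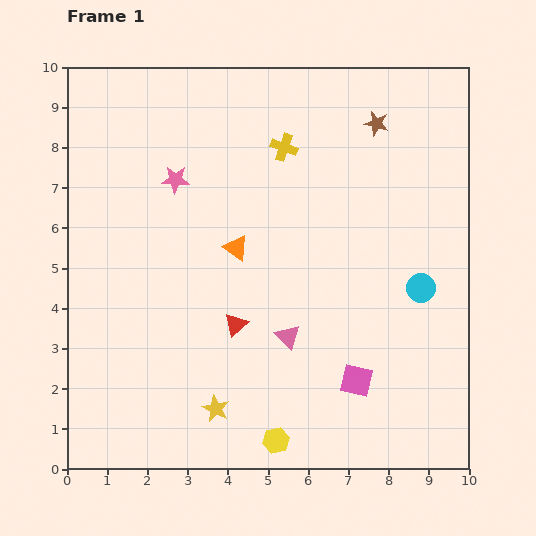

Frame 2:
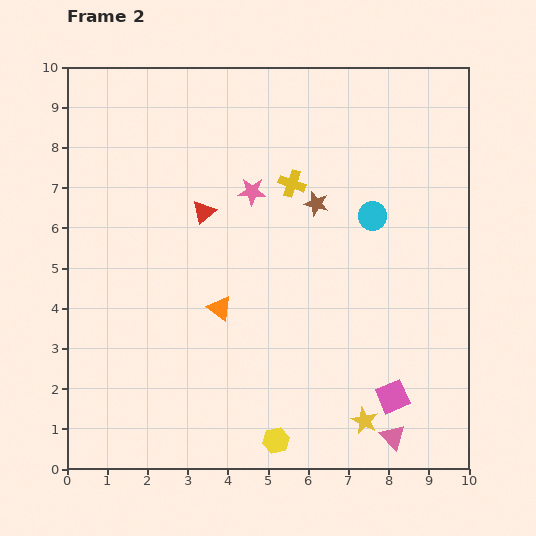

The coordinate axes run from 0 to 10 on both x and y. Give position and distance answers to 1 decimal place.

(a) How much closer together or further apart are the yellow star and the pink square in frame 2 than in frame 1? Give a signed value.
-2.7

Distance in frame 1: 3.6. Distance in frame 2: 0.9.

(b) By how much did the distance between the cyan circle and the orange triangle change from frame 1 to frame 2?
-0.3

Distance in frame 1: 4.7. Distance in frame 2: 4.4.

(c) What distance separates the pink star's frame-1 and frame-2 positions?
1.9

The pink star moved from (2.7, 7.2) to (4.6, 6.9), a distance of √(1.9² + 0.3²) ≈ 1.9.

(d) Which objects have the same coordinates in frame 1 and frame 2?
the yellow hexagon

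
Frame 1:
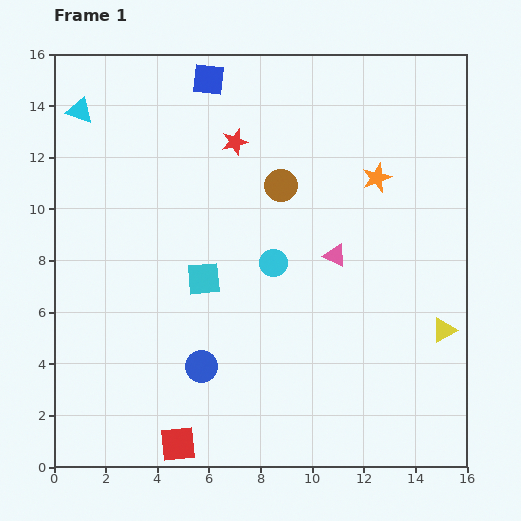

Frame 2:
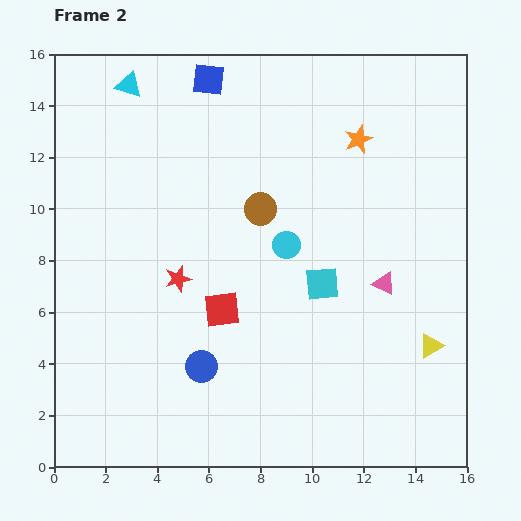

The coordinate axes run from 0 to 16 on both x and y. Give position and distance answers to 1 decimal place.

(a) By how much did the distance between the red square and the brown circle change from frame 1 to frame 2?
-6.6

Distance in frame 1: 10.8. Distance in frame 2: 4.2.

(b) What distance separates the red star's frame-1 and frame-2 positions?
5.7

The red star moved from (7.0, 12.6) to (4.8, 7.3), a distance of √(2.2² + 5.3²) ≈ 5.7.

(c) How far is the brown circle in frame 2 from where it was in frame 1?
1.2

The brown circle moved from (8.8, 10.9) to (8.0, 10.0), a distance of √(0.8² + 0.9²) ≈ 1.2.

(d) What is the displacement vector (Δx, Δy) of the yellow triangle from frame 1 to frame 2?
(-0.5, -0.6)

The yellow triangle was at (15.1, 5.3) in frame 1 and (14.6, 4.7) in frame 2.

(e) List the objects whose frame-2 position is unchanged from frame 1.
the blue circle, the blue square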